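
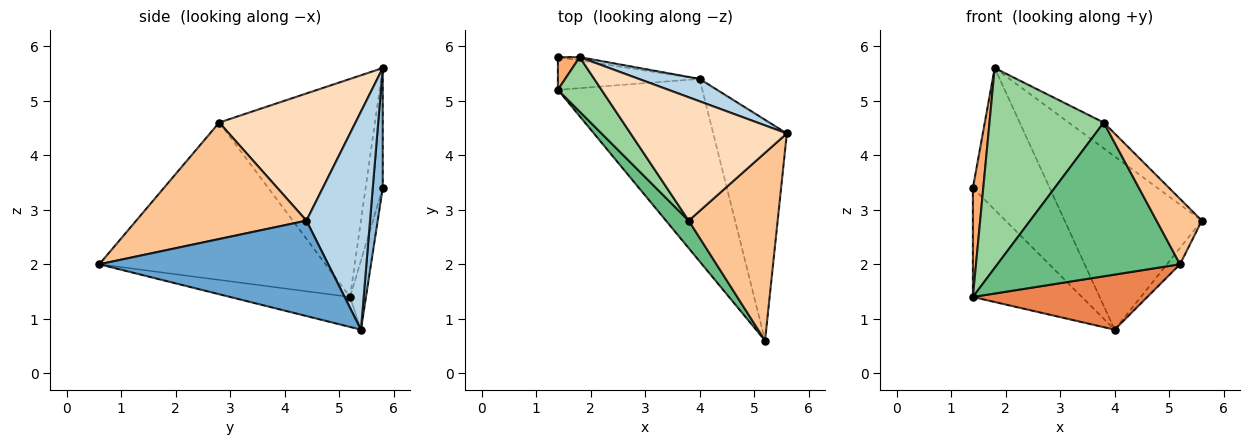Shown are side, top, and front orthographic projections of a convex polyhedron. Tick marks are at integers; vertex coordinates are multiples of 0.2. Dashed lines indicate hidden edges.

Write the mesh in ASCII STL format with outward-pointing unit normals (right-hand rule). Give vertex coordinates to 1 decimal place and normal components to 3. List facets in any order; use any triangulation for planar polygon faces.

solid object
 facet normal 0.791 0.045 -0.610
  outer loop
   vertex 4.0 5.4 0.8
   vertex 5.6 4.4 2.8
   vertex 5.2 0.6 2.0
  endloop
 endfacet
 facet normal 0.129 0.991 -0.023
  outer loop
   vertex 1.8 5.8 5.6
   vertex 4.0 5.4 0.8
   vertex 1.4 5.8 3.4
  endloop
 endfacet
 facet normal 0.418 0.901 0.116
  outer loop
   vertex 1.8 5.8 5.6
   vertex 5.6 4.4 2.8
   vertex 4.0 5.4 0.8
  endloop
 endfacet
 facet normal -0.139 0.949 -0.285
  outer loop
   vertex 1.4 5.2 1.4
   vertex 1.4 5.8 3.4
   vertex 4.0 5.4 0.8
  endloop
 endfacet
 facet normal -0.195 -0.283 -0.939
  outer loop
   vertex 1.4 5.2 1.4
   vertex 4.0 5.4 0.8
   vertex 5.2 0.6 2.0
  endloop
 endfacet
 facet normal -0.845 -0.512 0.154
  outer loop
   vertex 1.4 5.2 1.4
   vertex 1.8 5.8 5.6
   vertex 1.4 5.8 3.4
  endloop
 endfacet
 facet normal 0.778 -0.207 0.594
  outer loop
   vertex 3.8 2.8 4.6
   vertex 5.2 0.6 2.0
   vertex 5.6 4.4 2.8
  endloop
 endfacet
 facet normal 0.623 0.160 0.766
  outer loop
   vertex 3.8 2.8 4.6
   vertex 5.6 4.4 2.8
   vertex 1.8 5.8 5.6
  endloop
 endfacet
 facet normal -0.773 -0.624 0.112
  outer loop
   vertex 3.8 2.8 4.6
   vertex 1.4 5.2 1.4
   vertex 5.2 0.6 2.0
  endloop
 endfacet
 facet normal -0.796 -0.584 0.159
  outer loop
   vertex 3.8 2.8 4.6
   vertex 1.8 5.8 5.6
   vertex 1.4 5.2 1.4
  endloop
 endfacet
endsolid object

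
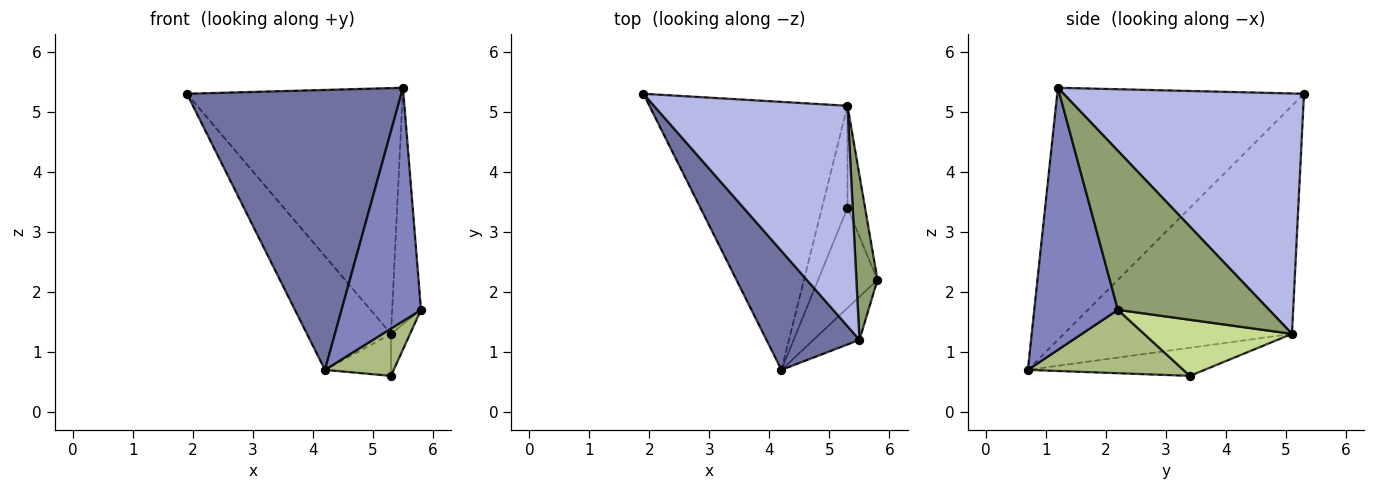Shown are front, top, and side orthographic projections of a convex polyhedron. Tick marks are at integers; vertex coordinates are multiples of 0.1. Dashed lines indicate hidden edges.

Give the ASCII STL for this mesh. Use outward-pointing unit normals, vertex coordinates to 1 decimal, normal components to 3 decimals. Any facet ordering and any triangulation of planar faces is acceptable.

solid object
 facet normal -0.727 -0.632 0.268
  outer loop
   vertex 5.5 1.2 5.4
   vertex 1.9 5.3 5.3
   vertex 4.2 0.7 0.7
  endloop
 endfacet
 facet normal 0.719 -0.683 -0.126
  outer loop
   vertex 5.5 1.2 5.4
   vertex 4.2 0.7 0.7
   vertex 5.8 2.2 1.7
  endloop
 endfacet
 facet normal -0.727 0.268 -0.632
  outer loop
   vertex 5.3 5.1 1.3
   vertex 4.2 0.7 0.7
   vertex 1.9 5.3 5.3
  endloop
 endfacet
 facet normal 0.638 0.573 0.514
  outer loop
   vertex 5.3 5.1 1.3
   vertex 1.9 5.3 5.3
   vertex 5.5 1.2 5.4
  endloop
 endfacet
 facet normal 0.974 0.186 0.129
  outer loop
   vertex 5.3 5.1 1.3
   vertex 5.5 1.2 5.4
   vertex 5.8 2.2 1.7
  endloop
 endfacet
 facet normal 0.695 -0.307 -0.651
  outer loop
   vertex 5.3 3.4 0.6
   vertex 5.8 2.2 1.7
   vertex 4.2 0.7 0.7
  endloop
 endfacet
 facet normal 0.947 0.122 -0.297
  outer loop
   vertex 5.3 3.4 0.6
   vertex 5.3 5.1 1.3
   vertex 5.8 2.2 1.7
  endloop
 endfacet
 facet normal -0.714 0.267 -0.648
  outer loop
   vertex 5.3 3.4 0.6
   vertex 4.2 0.7 0.7
   vertex 5.3 5.1 1.3
  endloop
 endfacet
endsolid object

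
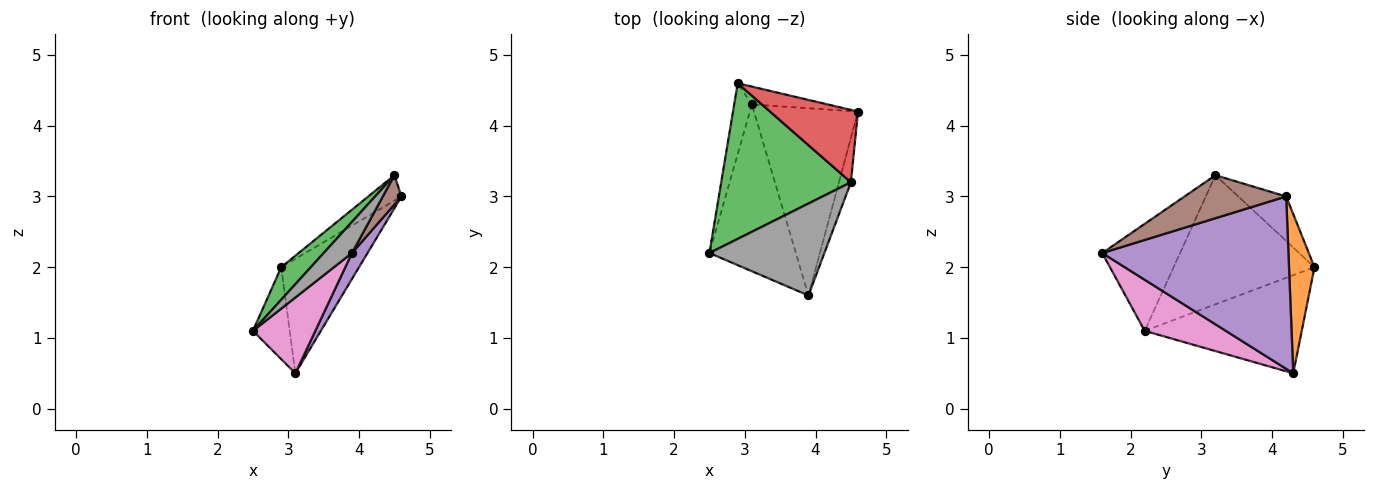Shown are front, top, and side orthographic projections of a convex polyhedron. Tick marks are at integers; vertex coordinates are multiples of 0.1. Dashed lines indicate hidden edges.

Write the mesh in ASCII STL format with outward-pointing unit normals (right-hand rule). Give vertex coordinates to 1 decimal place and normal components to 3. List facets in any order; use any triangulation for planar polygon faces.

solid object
 facet normal -0.959 0.225 -0.173
  outer loop
   vertex 3.1 4.3 0.5
   vertex 2.5 2.2 1.1
   vertex 2.9 4.6 2.0
  endloop
 endfacet
 facet normal 0.308 0.940 -0.147
  outer loop
   vertex 3.1 4.3 0.5
   vertex 2.9 4.6 2.0
   vertex 4.6 4.2 3.0
  endloop
 endfacet
 facet normal -0.698 -0.147 0.701
  outer loop
   vertex 4.5 3.2 3.3
   vertex 2.9 4.6 2.0
   vertex 2.5 2.2 1.1
  endloop
 endfacet
 facet normal -0.431 0.299 0.852
  outer loop
   vertex 4.5 3.2 3.3
   vertex 4.6 4.2 3.0
   vertex 2.9 4.6 2.0
  endloop
 endfacet
 facet normal 0.854 -0.071 -0.515
  outer loop
   vertex 3.9 1.6 2.2
   vertex 3.1 4.3 0.5
   vertex 4.6 4.2 3.0
  endloop
 endfacet
 facet normal 0.949 -0.174 -0.264
  outer loop
   vertex 3.9 1.6 2.2
   vertex 4.6 4.2 3.0
   vertex 4.5 3.2 3.3
  endloop
 endfacet
 facet normal 0.474 -0.364 -0.802
  outer loop
   vertex 3.9 1.6 2.2
   vertex 2.5 2.2 1.1
   vertex 3.1 4.3 0.5
  endloop
 endfacet
 facet normal -0.661 -0.240 0.711
  outer loop
   vertex 3.9 1.6 2.2
   vertex 4.5 3.2 3.3
   vertex 2.5 2.2 1.1
  endloop
 endfacet
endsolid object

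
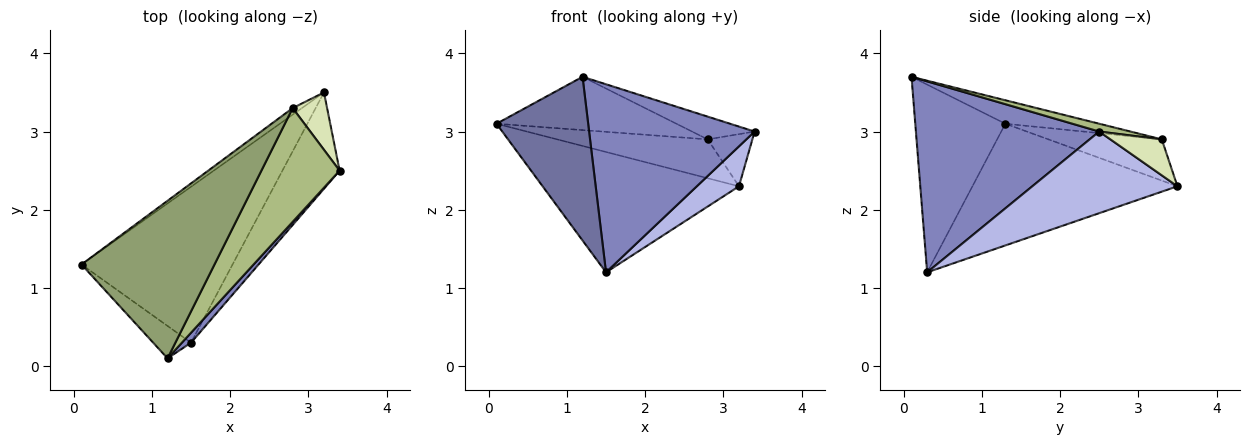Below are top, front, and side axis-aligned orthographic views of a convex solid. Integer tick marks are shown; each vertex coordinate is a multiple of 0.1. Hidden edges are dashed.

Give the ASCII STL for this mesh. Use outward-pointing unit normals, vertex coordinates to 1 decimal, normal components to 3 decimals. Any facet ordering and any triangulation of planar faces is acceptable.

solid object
 facet normal -0.694 -0.706 -0.140
  outer loop
   vertex 1.5 0.3 1.2
   vertex 1.2 0.1 3.7
   vertex 0.1 1.3 3.1
  endloop
 endfacet
 facet normal 0.742 -0.670 0.035
  outer loop
   vertex 1.5 0.3 1.2
   vertex 3.4 2.5 3.0
   vertex 1.2 0.1 3.7
  endloop
 endfacet
 facet normal -0.538 0.515 -0.667
  outer loop
   vertex 3.2 3.5 2.3
   vertex 1.5 0.3 1.2
   vertex 0.1 1.3 3.1
  endloop
 endfacet
 facet normal 0.797 -0.231 -0.558
  outer loop
   vertex 3.2 3.5 2.3
   vertex 3.4 2.5 3.0
   vertex 1.5 0.3 1.2
  endloop
 endfacet
 facet normal -0.165 0.316 0.934
  outer loop
   vertex 2.8 3.3 2.9
   vertex 0.1 1.3 3.1
   vertex 1.2 0.1 3.7
  endloop
 endfacet
 facet normal 0.098 0.195 0.976
  outer loop
   vertex 2.8 3.3 2.9
   vertex 1.2 0.1 3.7
   vertex 3.4 2.5 3.0
  endloop
 endfacet
 facet normal -0.596 0.792 -0.134
  outer loop
   vertex 2.8 3.3 2.9
   vertex 3.2 3.5 2.3
   vertex 0.1 1.3 3.1
  endloop
 endfacet
 facet normal 0.612 0.532 0.585
  outer loop
   vertex 2.8 3.3 2.9
   vertex 3.4 2.5 3.0
   vertex 3.2 3.5 2.3
  endloop
 endfacet
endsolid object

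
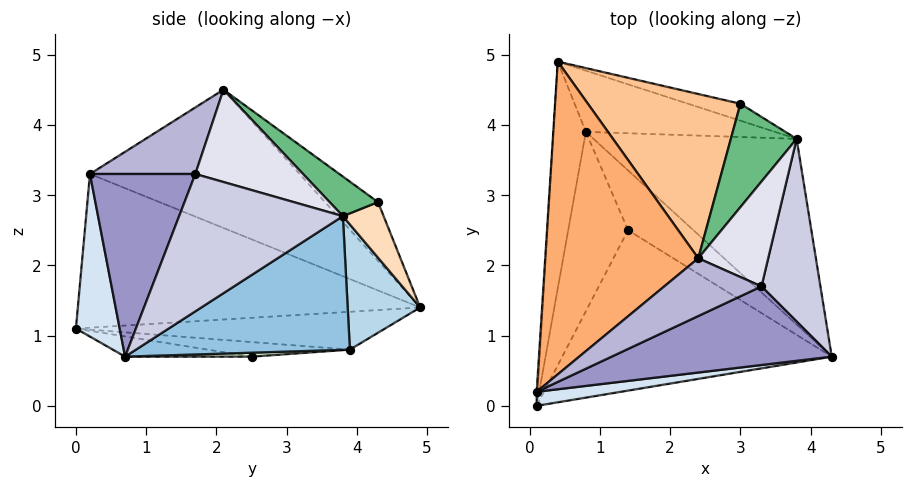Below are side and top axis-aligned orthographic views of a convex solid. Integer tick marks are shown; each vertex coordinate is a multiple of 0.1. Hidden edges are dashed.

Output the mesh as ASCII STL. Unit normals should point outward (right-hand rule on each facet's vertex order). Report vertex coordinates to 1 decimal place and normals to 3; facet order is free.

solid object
 facet normal -0.757 0.086 -0.648
  outer loop
   vertex 0.8 3.9 0.8
   vertex 0.1 0.0 1.1
   vertex 0.4 4.9 1.4
  endloop
 endfacet
 facet normal 0.466 0.532 -0.707
  outer loop
   vertex 0.8 3.9 0.8
   vertex 3.8 3.8 2.7
   vertex 4.3 0.7 0.7
  endloop
 endfacet
 facet normal 0.448 0.585 -0.676
  outer loop
   vertex 0.8 3.9 0.8
   vertex 0.4 4.9 1.4
   vertex 3.8 3.8 2.7
  endloop
 endfacet
 facet normal 0.172 -0.981 0.089
  outer loop
   vertex 0.1 0.2 3.3
   vertex 0.1 0.0 1.1
   vertex 4.3 0.7 0.7
  endloop
 endfacet
 facet normal -0.998 0.061 -0.006
  outer loop
   vertex 0.1 0.2 3.3
   vertex 0.4 4.9 1.4
   vertex 0.1 0.0 1.1
  endloop
 endfacet
 facet normal -0.634 0.324 0.702
  outer loop
   vertex 0.1 0.2 3.3
   vertex 2.4 2.1 4.5
   vertex 0.4 4.9 1.4
  endloop
 endfacet
 facet normal -0.284 0.613 0.737
  outer loop
   vertex 3.0 4.3 2.9
   vertex 0.4 4.9 1.4
   vertex 2.4 2.1 4.5
  endloop
 endfacet
 facet normal 0.415 0.821 -0.391
  outer loop
   vertex 3.0 4.3 2.9
   vertex 3.8 3.8 2.7
   vertex 0.4 4.9 1.4
  endloop
 endfacet
 facet normal 0.464 0.435 0.772
  outer loop
   vertex 3.0 4.3 2.9
   vertex 2.4 2.1 4.5
   vertex 3.8 3.8 2.7
  endloop
 endfacet
 facet normal -0.074 -0.120 -0.990
  outer loop
   vertex 1.4 2.5 0.7
   vertex 4.3 0.7 0.7
   vertex 0.1 0.0 1.1
  endloop
 endfacet
 facet normal -0.237 -0.032 -0.971
  outer loop
   vertex 1.4 2.5 0.7
   vertex 0.1 0.0 1.1
   vertex 0.8 3.9 0.8
  endloop
 endfacet
 facet normal 0.060 0.097 -0.994
  outer loop
   vertex 1.4 2.5 0.7
   vertex 0.8 3.9 0.8
   vertex 4.3 0.7 0.7
  endloop
 endfacet
 facet normal 0.378 -0.806 0.455
  outer loop
   vertex 3.3 1.7 3.3
   vertex 0.1 0.2 3.3
   vertex 4.3 0.7 0.7
  endloop
 endfacet
 facet normal 0.361 -0.770 0.527
  outer loop
   vertex 3.3 1.7 3.3
   vertex 2.4 2.1 4.5
   vertex 0.1 0.2 3.3
  endloop
 endfacet
 facet normal 0.914 -0.106 0.392
  outer loop
   vertex 3.3 1.7 3.3
   vertex 4.3 0.7 0.7
   vertex 3.8 3.8 2.7
  endloop
 endfacet
 facet normal 0.797 -0.017 0.604
  outer loop
   vertex 3.3 1.7 3.3
   vertex 3.8 3.8 2.7
   vertex 2.4 2.1 4.5
  endloop
 endfacet
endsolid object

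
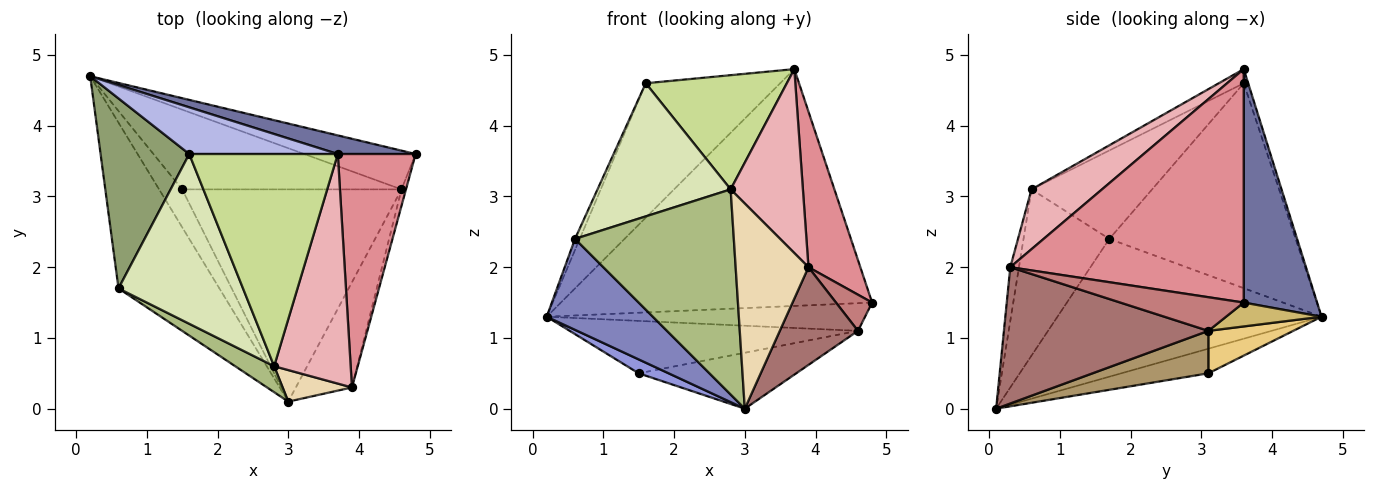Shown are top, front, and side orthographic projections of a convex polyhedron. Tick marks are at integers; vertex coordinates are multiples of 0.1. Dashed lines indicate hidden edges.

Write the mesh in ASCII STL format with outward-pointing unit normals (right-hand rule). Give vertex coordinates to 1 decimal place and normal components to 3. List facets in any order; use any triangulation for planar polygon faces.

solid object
 facet normal 0.229 0.970 0.076
  outer loop
   vertex 3.7 3.6 4.8
   vertex 4.8 3.6 1.5
   vertex 0.2 4.7 1.3
  endloop
 endfacet
 facet normal -0.768 -0.308 -0.562
  outer loop
   vertex 0.6 1.7 2.4
   vertex 0.2 4.7 1.3
   vertex 3.0 0.1 0.0
  endloop
 endfacet
 facet normal -0.708 -0.243 -0.663
  outer loop
   vertex 1.5 3.1 0.5
   vertex 3.0 0.1 0.0
   vertex 0.2 4.7 1.3
  endloop
 endfacet
 facet normal -0.031 0.944 0.328
  outer loop
   vertex 1.6 3.6 4.6
   vertex 3.7 3.6 4.8
   vertex 0.2 4.7 1.3
  endloop
 endfacet
 facet normal -0.918 0.023 0.397
  outer loop
   vertex 1.6 3.6 4.6
   vertex 0.2 4.7 1.3
   vertex 0.6 1.7 2.4
  endloop
 endfacet
 facet normal -0.472 -0.874 0.111
  outer loop
   vertex 2.8 0.6 3.1
   vertex 0.6 1.7 2.4
   vertex 3.0 0.1 0.0
  endloop
 endfacet
 facet normal -0.084 -0.472 0.878
  outer loop
   vertex 2.8 0.6 3.1
   vertex 3.7 3.6 4.8
   vertex 1.6 3.6 4.6
  endloop
 endfacet
 facet normal -0.488 -0.539 0.687
  outer loop
   vertex 2.8 0.6 3.1
   vertex 1.6 3.6 4.6
   vertex 0.6 1.7 2.4
  endloop
 endfacet
 facet normal 0.184 0.250 -0.951
  outer loop
   vertex 4.6 3.1 1.1
   vertex 3.0 0.1 0.0
   vertex 1.5 3.1 0.5
  endloop
 endfacet
 facet normal 0.172 0.573 -0.802
  outer loop
   vertex 4.6 3.1 1.1
   vertex 0.2 4.7 1.3
   vertex 4.8 3.6 1.5
  endloop
 endfacet
 facet normal 0.160 0.542 -0.825
  outer loop
   vertex 4.6 3.1 1.1
   vertex 1.5 3.1 0.5
   vertex 0.2 4.7 1.3
  endloop
 endfacet
 facet normal -0.117 -0.982 0.151
  outer loop
   vertex 3.9 0.3 2.0
   vertex 2.8 0.6 3.1
   vertex 3.0 0.1 0.0
  endloop
 endfacet
 facet normal 0.872 -0.333 -0.359
  outer loop
   vertex 3.9 0.3 2.0
   vertex 3.0 0.1 0.0
   vertex 4.6 3.1 1.1
  endloop
 endfacet
 facet normal 0.952 -0.279 -0.127
  outer loop
   vertex 3.9 0.3 2.0
   vertex 4.6 3.1 1.1
   vertex 4.8 3.6 1.5
  endloop
 endfacet
 facet normal 0.928 -0.206 0.309
  outer loop
   vertex 3.9 0.3 2.0
   vertex 4.8 3.6 1.5
   vertex 3.7 3.6 4.8
  endloop
 endfacet
 facet normal 0.521 -0.534 0.666
  outer loop
   vertex 3.9 0.3 2.0
   vertex 3.7 3.6 4.8
   vertex 2.8 0.6 3.1
  endloop
 endfacet
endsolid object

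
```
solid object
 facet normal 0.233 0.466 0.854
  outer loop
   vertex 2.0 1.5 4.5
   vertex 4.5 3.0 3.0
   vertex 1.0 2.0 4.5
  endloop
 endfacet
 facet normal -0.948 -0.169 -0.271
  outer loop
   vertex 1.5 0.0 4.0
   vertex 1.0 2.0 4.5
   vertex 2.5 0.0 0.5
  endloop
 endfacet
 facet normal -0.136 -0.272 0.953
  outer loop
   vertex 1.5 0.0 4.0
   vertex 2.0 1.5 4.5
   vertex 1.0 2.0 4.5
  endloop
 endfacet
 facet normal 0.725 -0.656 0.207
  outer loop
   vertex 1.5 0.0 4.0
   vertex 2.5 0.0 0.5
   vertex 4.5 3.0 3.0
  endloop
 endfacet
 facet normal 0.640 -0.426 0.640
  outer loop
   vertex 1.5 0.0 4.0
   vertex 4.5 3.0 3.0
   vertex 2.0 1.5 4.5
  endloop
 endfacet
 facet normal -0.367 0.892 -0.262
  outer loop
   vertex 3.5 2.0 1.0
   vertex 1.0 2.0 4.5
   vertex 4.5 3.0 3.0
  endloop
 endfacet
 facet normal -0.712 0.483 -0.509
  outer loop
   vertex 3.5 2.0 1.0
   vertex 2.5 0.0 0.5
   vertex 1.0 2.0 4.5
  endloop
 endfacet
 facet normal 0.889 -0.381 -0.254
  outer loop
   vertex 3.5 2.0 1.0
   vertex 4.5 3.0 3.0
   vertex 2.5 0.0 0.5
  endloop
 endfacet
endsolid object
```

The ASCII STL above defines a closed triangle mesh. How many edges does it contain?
12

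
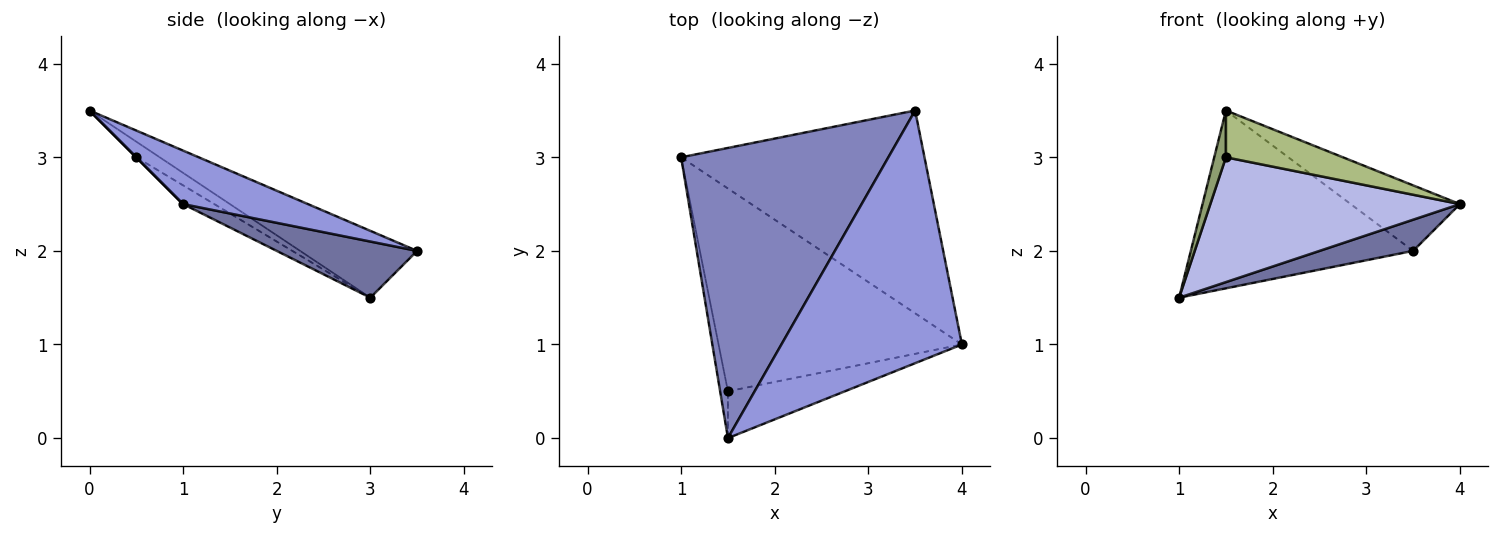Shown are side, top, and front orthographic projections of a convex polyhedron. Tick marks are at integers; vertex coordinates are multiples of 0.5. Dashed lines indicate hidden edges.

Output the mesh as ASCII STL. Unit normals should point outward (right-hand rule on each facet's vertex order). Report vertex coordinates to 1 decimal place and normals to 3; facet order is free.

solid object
 facet normal 0.222 -0.148 -0.964
  outer loop
   vertex 3.5 3.5 2.0
   vertex 4.0 1.0 2.5
   vertex 1.0 3.0 1.5
  endloop
 endfacet
 facet normal -0.265 0.504 0.822
  outer loop
   vertex 3.5 3.5 2.0
   vertex 1.0 3.0 1.5
   vertex 1.5 0.0 3.5
  endloop
 endfacet
 facet normal 0.276 0.241 0.930
  outer loop
   vertex 3.5 3.5 2.0
   vertex 1.5 0.0 3.5
   vertex 4.0 1.0 2.5
  endloop
 endfacet
 facet normal -0.065 -0.523 -0.850
  outer loop
   vertex 1.5 0.5 3.0
   vertex 1.0 3.0 1.5
   vertex 4.0 1.0 2.5
  endloop
 endfacet
 facet normal -0.816 -0.408 -0.408
  outer loop
   vertex 1.5 0.5 3.0
   vertex 1.5 0.0 3.5
   vertex 1.0 3.0 1.5
  endloop
 endfacet
 facet normal 0.000 -0.707 -0.707
  outer loop
   vertex 1.5 0.5 3.0
   vertex 4.0 1.0 2.5
   vertex 1.5 0.0 3.5
  endloop
 endfacet
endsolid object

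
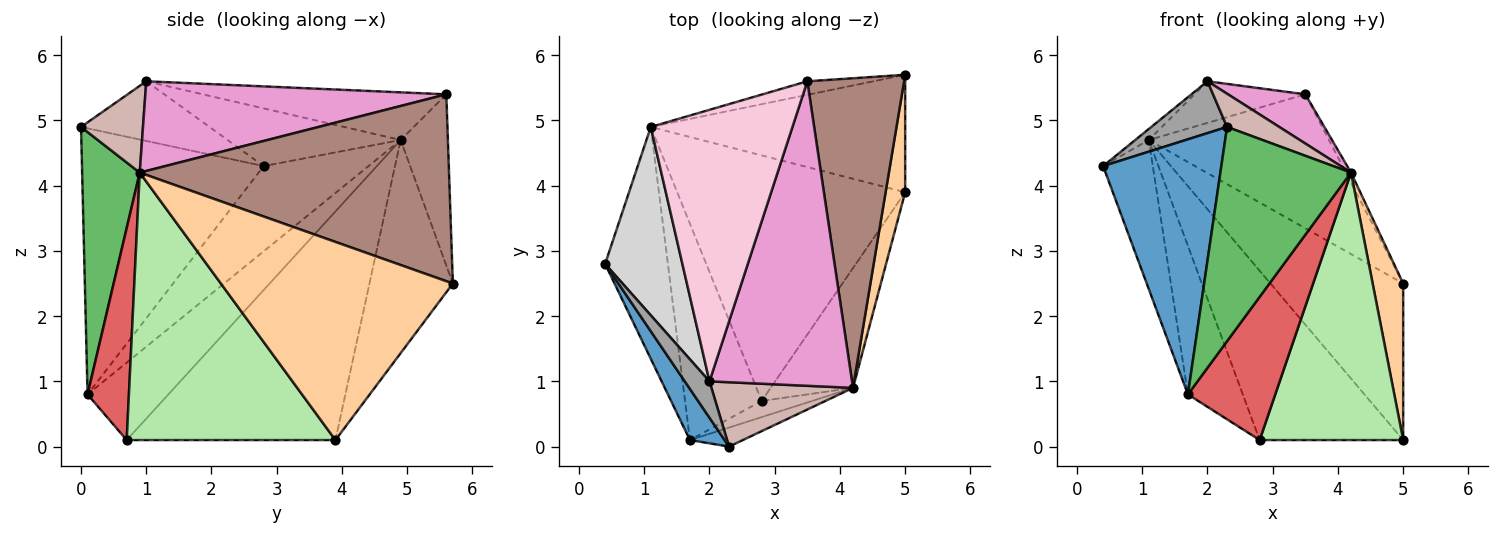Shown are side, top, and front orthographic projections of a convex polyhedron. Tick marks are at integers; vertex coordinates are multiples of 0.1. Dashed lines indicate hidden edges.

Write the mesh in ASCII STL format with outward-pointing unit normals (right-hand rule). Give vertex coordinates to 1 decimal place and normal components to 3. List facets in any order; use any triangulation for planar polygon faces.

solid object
 facet normal -0.833 -0.542 0.109
  outer loop
   vertex 1.7 0.1 0.8
   vertex 2.3 0.0 4.9
   vertex 0.4 2.8 4.3
  endloop
 endfacet
 facet normal -0.449 0.715 -0.536
  outer loop
   vertex 1.1 4.9 4.7
   vertex 5.0 5.7 2.5
   vertex 5.0 3.9 0.1
  endloop
 endfacet
 facet normal -0.752 0.356 -0.554
  outer loop
   vertex 1.1 4.9 4.7
   vertex 1.7 0.1 0.8
   vertex 0.4 2.8 4.3
  endloop
 endfacet
 facet normal 0.987 -0.130 0.097
  outer loop
   vertex 4.2 0.9 4.2
   vertex 5.0 3.9 0.1
   vertex 5.0 5.7 2.5
  endloop
 endfacet
 facet normal 0.402 -0.912 -0.081
  outer loop
   vertex 4.2 0.9 4.2
   vertex 2.3 0.0 4.9
   vertex 1.7 0.1 0.8
  endloop
 endfacet
 facet normal 0.799 -0.549 -0.246
  outer loop
   vertex 2.8 0.7 0.1
   vertex 5.0 3.9 0.1
   vertex 4.2 0.9 4.2
  endloop
 endfacet
 facet normal 0.426 -0.899 -0.102
  outer loop
   vertex 2.8 0.7 0.1
   vertex 4.2 0.9 4.2
   vertex 1.7 0.1 0.8
  endloop
 endfacet
 facet normal -0.637 0.438 -0.635
  outer loop
   vertex 2.8 0.7 0.1
   vertex 1.1 4.9 4.7
   vertex 5.0 3.9 0.1
  endloop
 endfacet
 facet normal -0.640 0.435 -0.633
  outer loop
   vertex 2.8 0.7 0.1
   vertex 1.7 0.1 0.8
   vertex 1.1 4.9 4.7
  endloop
 endfacet
 facet normal -0.252 0.963 -0.097
  outer loop
   vertex 3.5 5.6 5.4
   vertex 5.0 5.7 2.5
   vertex 1.1 4.9 4.7
  endloop
 endfacet
 facet normal 0.888 0.015 0.460
  outer loop
   vertex 3.5 5.6 5.4
   vertex 4.2 0.9 4.2
   vertex 5.0 5.7 2.5
  endloop
 endfacet
 facet normal 0.478 -0.403 0.780
  outer loop
   vertex 2.0 1.0 5.6
   vertex 2.3 0.0 4.9
   vertex 4.2 0.9 4.2
  endloop
 endfacet
 facet normal 0.528 -0.136 0.839
  outer loop
   vertex 2.0 1.0 5.6
   vertex 4.2 0.9 4.2
   vertex 3.5 5.6 5.4
  endloop
 endfacet
 facet normal -0.315 0.144 0.938
  outer loop
   vertex 2.0 1.0 5.6
   vertex 3.5 5.6 5.4
   vertex 1.1 4.9 4.7
  endloop
 endfacet
 facet normal -0.811 -0.479 0.336
  outer loop
   vertex 2.0 1.0 5.6
   vertex 0.4 2.8 4.3
   vertex 2.3 0.0 4.9
  endloop
 endfacet
 facet normal -0.598 0.047 0.800
  outer loop
   vertex 2.0 1.0 5.6
   vertex 1.1 4.9 4.7
   vertex 0.4 2.8 4.3
  endloop
 endfacet
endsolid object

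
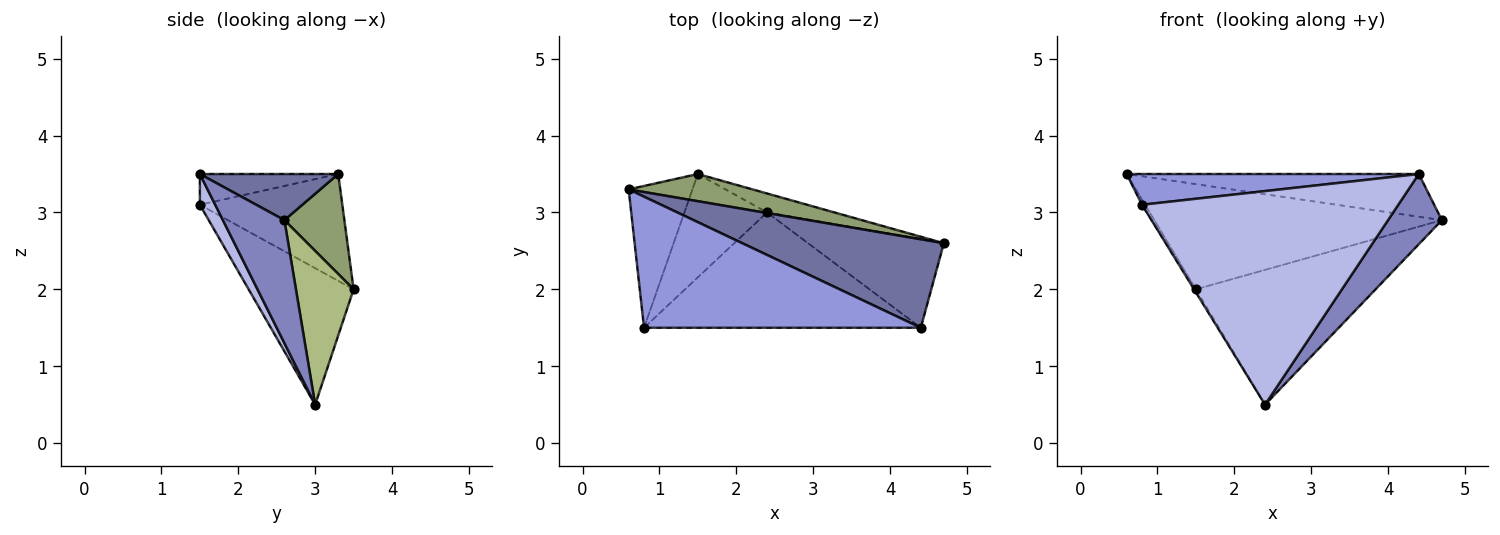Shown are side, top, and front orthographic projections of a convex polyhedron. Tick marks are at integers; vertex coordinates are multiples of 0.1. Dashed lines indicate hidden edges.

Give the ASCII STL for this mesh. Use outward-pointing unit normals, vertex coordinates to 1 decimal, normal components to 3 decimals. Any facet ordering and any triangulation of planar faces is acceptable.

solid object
 facet normal 0.202 0.426 0.882
  outer loop
   vertex 4.4 1.5 3.5
   vertex 4.7 2.6 2.9
   vertex 0.6 3.3 3.5
  endloop
 endfacet
 facet normal 0.579 -0.506 -0.639
  outer loop
   vertex 2.4 3.0 0.5
   vertex 4.7 2.6 2.9
   vertex 4.4 1.5 3.5
  endloop
 endfacet
 facet normal -0.108 -0.227 0.968
  outer loop
   vertex 0.8 1.5 3.1
   vertex 4.4 1.5 3.5
   vertex 0.6 3.3 3.5
  endloop
 endfacet
 facet normal 0.053 -0.879 -0.474
  outer loop
   vertex 0.8 1.5 3.1
   vertex 2.4 3.0 0.5
   vertex 4.4 1.5 3.5
  endloop
 endfacet
 facet normal 0.198 0.949 0.245
  outer loop
   vertex 1.5 3.5 2.0
   vertex 0.6 3.3 3.5
   vertex 4.7 2.6 2.9
  endloop
 endfacet
 facet normal 0.303 0.944 -0.133
  outer loop
   vertex 1.5 3.5 2.0
   vertex 4.7 2.6 2.9
   vertex 2.4 3.0 0.5
  endloop
 endfacet
 facet normal -0.858 0.019 -0.513
  outer loop
   vertex 1.5 3.5 2.0
   vertex 0.8 1.5 3.1
   vertex 0.6 3.3 3.5
  endloop
 endfacet
 facet normal -0.855 0.014 -0.518
  outer loop
   vertex 1.5 3.5 2.0
   vertex 2.4 3.0 0.5
   vertex 0.8 1.5 3.1
  endloop
 endfacet
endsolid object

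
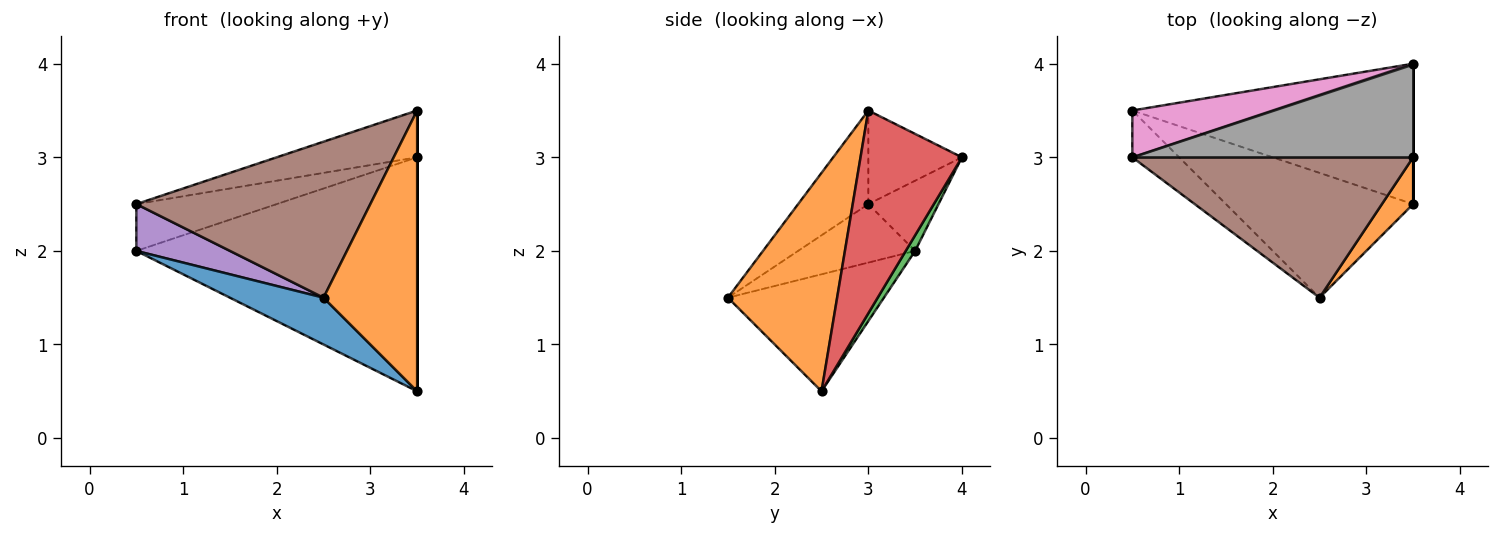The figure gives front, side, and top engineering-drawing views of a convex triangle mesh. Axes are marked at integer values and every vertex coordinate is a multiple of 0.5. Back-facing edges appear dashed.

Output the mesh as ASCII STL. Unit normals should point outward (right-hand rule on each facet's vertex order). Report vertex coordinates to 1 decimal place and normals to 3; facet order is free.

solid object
 facet normal -0.505 -0.303 -0.808
  outer loop
   vertex 3.5 2.5 0.5
   vertex 2.5 1.5 1.5
   vertex 0.5 3.5 2.0
  endloop
 endfacet
 facet normal 0.755 -0.647 0.108
  outer loop
   vertex 3.5 2.5 0.5
   vertex 3.5 3.0 3.5
   vertex 2.5 1.5 1.5
  endloop
 endfacet
 facet normal 0.029 0.857 -0.514
  outer loop
   vertex 3.5 4.0 3.0
   vertex 3.5 2.5 0.5
   vertex 0.5 3.5 2.0
  endloop
 endfacet
 facet normal 1.000 0.000 0.000
  outer loop
   vertex 3.5 4.0 3.0
   vertex 3.5 3.0 3.5
   vertex 3.5 2.5 0.5
  endloop
 endfacet
 facet normal -0.662 -0.530 -0.530
  outer loop
   vertex 0.5 3.0 2.5
   vertex 0.5 3.5 2.0
   vertex 2.5 1.5 1.5
  endloop
 endfacet
 facet normal -0.218 -0.725 0.653
  outer loop
   vertex 0.5 3.0 2.5
   vertex 2.5 1.5 1.5
   vertex 3.5 3.0 3.5
  endloop
 endfacet
 facet normal -0.333 0.667 0.667
  outer loop
   vertex 0.5 3.0 2.5
   vertex 3.5 4.0 3.0
   vertex 0.5 3.5 2.0
  endloop
 endfacet
 facet normal -0.286 0.429 0.857
  outer loop
   vertex 0.5 3.0 2.5
   vertex 3.5 3.0 3.5
   vertex 3.5 4.0 3.0
  endloop
 endfacet
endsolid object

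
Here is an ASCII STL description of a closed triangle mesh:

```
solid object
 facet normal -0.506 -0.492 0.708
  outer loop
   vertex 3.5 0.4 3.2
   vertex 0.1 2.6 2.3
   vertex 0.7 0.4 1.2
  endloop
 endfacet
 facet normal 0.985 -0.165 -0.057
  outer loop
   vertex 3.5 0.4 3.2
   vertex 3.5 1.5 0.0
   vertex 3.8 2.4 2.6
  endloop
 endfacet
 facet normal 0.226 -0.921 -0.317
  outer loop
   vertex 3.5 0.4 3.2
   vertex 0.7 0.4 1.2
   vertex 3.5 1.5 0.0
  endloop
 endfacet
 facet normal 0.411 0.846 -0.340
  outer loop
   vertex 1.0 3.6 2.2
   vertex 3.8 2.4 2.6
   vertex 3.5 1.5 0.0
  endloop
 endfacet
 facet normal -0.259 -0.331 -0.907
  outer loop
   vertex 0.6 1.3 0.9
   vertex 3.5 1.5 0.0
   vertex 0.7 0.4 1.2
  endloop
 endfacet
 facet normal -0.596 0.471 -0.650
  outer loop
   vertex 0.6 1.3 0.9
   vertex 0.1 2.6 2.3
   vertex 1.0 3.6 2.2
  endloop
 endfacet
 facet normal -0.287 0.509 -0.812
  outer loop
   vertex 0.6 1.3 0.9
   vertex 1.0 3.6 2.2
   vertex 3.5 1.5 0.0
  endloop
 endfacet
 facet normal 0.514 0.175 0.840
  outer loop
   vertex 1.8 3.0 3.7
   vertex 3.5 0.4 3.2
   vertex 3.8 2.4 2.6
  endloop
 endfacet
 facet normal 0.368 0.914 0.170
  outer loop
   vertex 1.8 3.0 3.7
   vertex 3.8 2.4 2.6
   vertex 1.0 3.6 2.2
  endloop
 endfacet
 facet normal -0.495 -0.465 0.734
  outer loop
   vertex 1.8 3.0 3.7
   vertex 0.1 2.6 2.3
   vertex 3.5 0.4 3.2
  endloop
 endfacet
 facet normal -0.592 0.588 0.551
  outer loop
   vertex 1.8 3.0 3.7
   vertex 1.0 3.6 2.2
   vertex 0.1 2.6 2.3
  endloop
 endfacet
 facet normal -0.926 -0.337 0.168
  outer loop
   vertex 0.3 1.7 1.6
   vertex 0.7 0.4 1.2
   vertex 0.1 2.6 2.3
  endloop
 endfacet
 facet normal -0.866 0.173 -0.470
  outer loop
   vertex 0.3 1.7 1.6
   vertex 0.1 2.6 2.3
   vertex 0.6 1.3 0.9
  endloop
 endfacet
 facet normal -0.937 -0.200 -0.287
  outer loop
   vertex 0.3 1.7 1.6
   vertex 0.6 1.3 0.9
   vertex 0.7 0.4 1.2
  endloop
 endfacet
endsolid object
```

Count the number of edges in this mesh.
21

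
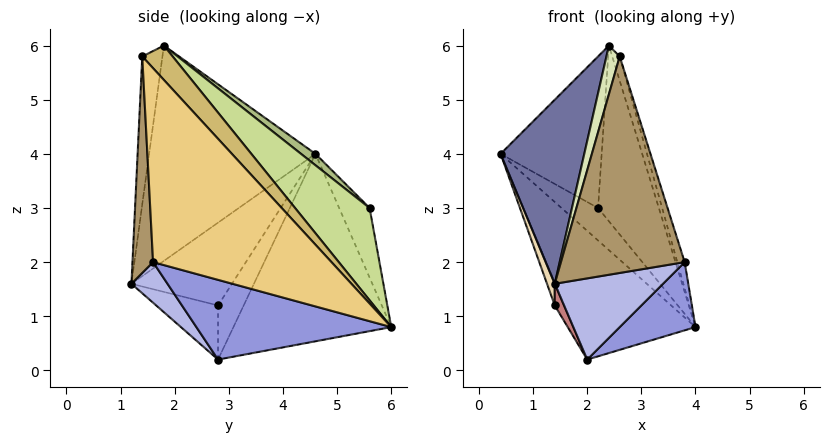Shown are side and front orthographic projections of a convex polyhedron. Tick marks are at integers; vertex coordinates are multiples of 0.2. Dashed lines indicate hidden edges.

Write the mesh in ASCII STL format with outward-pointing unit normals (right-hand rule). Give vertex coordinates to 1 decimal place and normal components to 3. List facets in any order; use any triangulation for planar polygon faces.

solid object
 facet normal -0.864 -0.434 0.256
  outer loop
   vertex 2.4 1.8 6.0
   vertex 0.4 4.6 4.0
   vertex 1.4 1.2 1.6
  endloop
 endfacet
 facet normal -0.672 0.519 -0.529
  outer loop
   vertex 2.0 2.8 0.2
   vertex 0.4 4.6 4.0
   vertex 4.0 6.0 0.8
  endloop
 endfacet
 facet normal 0.604 -0.235 -0.761
  outer loop
   vertex 2.0 2.8 0.2
   vertex 4.0 6.0 0.8
   vertex 3.8 1.6 2.0
  endloop
 endfacet
 facet normal 0.229 -0.688 -0.688
  outer loop
   vertex 2.0 2.8 0.2
   vertex 3.8 1.6 2.0
   vertex 1.4 1.2 1.6
  endloop
 endfacet
 facet normal -0.598 0.717 -0.359
  outer loop
   vertex 2.2 5.6 3.0
   vertex 4.0 6.0 0.8
   vertex 0.4 4.6 4.0
  endloop
 endfacet
 facet normal 0.089 0.620 0.780
  outer loop
   vertex 2.2 5.6 3.0
   vertex 0.4 4.6 4.0
   vertex 2.4 1.8 6.0
  endloop
 endfacet
 facet normal 0.620 0.506 0.599
  outer loop
   vertex 2.2 5.6 3.0
   vertex 2.4 1.8 6.0
   vertex 4.0 6.0 0.8
  endloop
 endfacet
 facet normal -0.807 -0.532 0.256
  outer loop
   vertex 2.6 1.4 5.8
   vertex 2.4 1.8 6.0
   vertex 1.4 1.2 1.6
  endloop
 endfacet
 facet normal 0.164 -0.986 0.000
  outer loop
   vertex 2.6 1.4 5.8
   vertex 1.4 1.2 1.6
   vertex 3.8 1.6 2.0
  endloop
 endfacet
 facet normal 0.871 0.215 0.442
  outer loop
   vertex 2.6 1.4 5.8
   vertex 4.0 6.0 0.8
   vertex 2.4 1.8 6.0
  endloop
 endfacet
 facet normal 0.952 0.039 0.303
  outer loop
   vertex 2.6 1.4 5.8
   vertex 3.8 1.6 2.0
   vertex 4.0 6.0 0.8
  endloop
 endfacet
 facet normal -0.953 -0.073 -0.293
  outer loop
   vertex 1.4 2.8 1.2
   vertex 1.4 1.2 1.6
   vertex 0.4 4.6 4.0
  endloop
 endfacet
 facet normal -0.816 0.308 -0.489
  outer loop
   vertex 1.4 2.8 1.2
   vertex 0.4 4.6 4.0
   vertex 2.0 2.8 0.2
  endloop
 endfacet
 facet normal -0.850 -0.128 -0.510
  outer loop
   vertex 1.4 2.8 1.2
   vertex 2.0 2.8 0.2
   vertex 1.4 1.2 1.6
  endloop
 endfacet
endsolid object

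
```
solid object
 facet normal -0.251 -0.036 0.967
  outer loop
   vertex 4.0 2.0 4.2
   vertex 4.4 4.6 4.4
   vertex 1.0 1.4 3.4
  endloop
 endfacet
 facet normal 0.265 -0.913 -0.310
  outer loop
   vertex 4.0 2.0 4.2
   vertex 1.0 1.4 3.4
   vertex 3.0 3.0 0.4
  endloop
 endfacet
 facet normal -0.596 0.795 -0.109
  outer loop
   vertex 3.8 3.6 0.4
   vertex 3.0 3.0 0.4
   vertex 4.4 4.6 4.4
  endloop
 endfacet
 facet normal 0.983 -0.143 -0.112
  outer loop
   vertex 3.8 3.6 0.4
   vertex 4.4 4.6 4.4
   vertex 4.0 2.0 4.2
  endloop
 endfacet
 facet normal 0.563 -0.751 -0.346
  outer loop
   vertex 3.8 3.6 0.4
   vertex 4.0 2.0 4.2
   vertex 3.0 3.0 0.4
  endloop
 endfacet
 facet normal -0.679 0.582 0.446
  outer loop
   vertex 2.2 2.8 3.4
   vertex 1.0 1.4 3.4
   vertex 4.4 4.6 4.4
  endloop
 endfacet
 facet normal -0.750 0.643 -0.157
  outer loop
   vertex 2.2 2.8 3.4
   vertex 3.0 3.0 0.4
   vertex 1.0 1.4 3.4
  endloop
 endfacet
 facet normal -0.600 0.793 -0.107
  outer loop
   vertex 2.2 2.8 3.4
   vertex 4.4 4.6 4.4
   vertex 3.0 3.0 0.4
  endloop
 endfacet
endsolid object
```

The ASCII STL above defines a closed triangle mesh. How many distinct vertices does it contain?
6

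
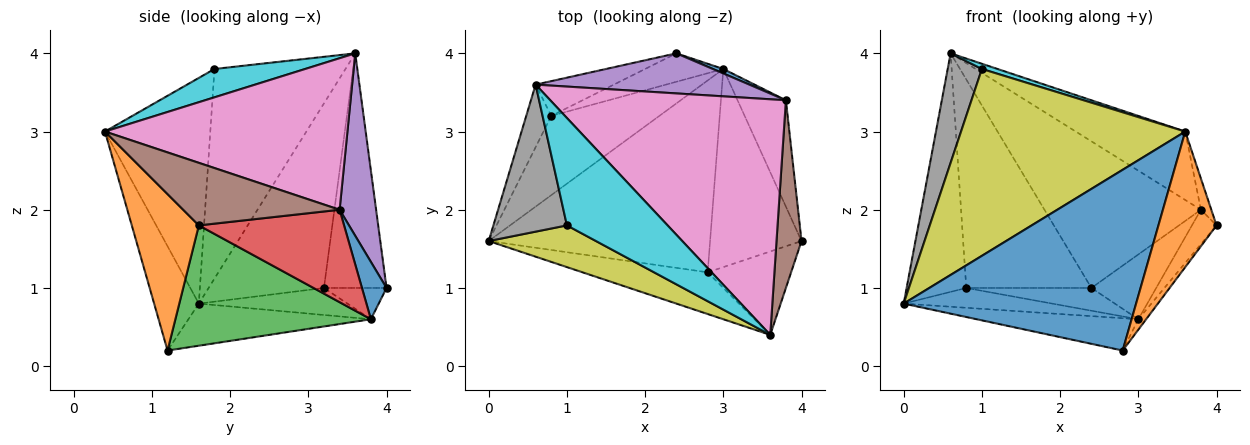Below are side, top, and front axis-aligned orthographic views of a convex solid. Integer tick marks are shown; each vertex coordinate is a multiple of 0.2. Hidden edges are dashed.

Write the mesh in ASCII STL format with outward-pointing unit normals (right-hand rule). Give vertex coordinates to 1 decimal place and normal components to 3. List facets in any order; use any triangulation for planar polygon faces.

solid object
 facet normal -0.184 -0.958 -0.221
  outer loop
   vertex 2.8 1.2 0.2
   vertex 3.6 0.4 3.0
   vertex 0.0 1.6 0.8
  endloop
 endfacet
 facet normal 0.701 -0.607 -0.374
  outer loop
   vertex 2.8 1.2 0.2
   vertex 4.0 1.6 1.8
   vertex 3.6 0.4 3.0
  endloop
 endfacet
 facet normal -0.882 0.456 -0.120
  outer loop
   vertex 0.8 3.2 1.0
   vertex 0.0 1.6 0.8
   vertex 0.6 3.6 4.0
  endloop
 endfacet
 facet normal -0.442 0.885 -0.147
  outer loop
   vertex 0.8 3.2 1.0
   vertex 0.6 3.6 4.0
   vertex 2.4 4.0 1.0
  endloop
 endfacet
 facet normal 0.220 0.941 0.257
  outer loop
   vertex 3.8 3.4 2.0
   vertex 2.4 4.0 1.0
   vertex 0.6 3.6 4.0
  endloop
 endfacet
 facet normal 0.927 0.062 0.371
  outer loop
   vertex 3.8 3.4 2.0
   vertex 3.6 0.4 3.0
   vertex 4.0 1.6 1.8
  endloop
 endfacet
 facet normal 0.525 0.237 0.817
  outer loop
   vertex 3.8 3.4 2.0
   vertex 0.6 3.6 4.0
   vertex 3.6 0.4 3.0
  endloop
 endfacet
 facet normal -0.916 -0.239 0.321
  outer loop
   vertex 1.0 1.8 3.8
   vertex 0.6 3.6 4.0
   vertex 0.0 1.6 0.8
  endloop
 endfacet
 facet normal -0.417 -0.887 0.198
  outer loop
   vertex 1.0 1.8 3.8
   vertex 0.0 1.6 0.8
   vertex 3.6 0.4 3.0
  endloop
 endfacet
 facet normal 0.271 -0.047 0.962
  outer loop
   vertex 1.0 1.8 3.8
   vertex 3.6 0.4 3.0
   vertex 0.6 3.6 4.0
  endloop
 endfacet
 facet normal 0.354 0.933 0.064
  outer loop
   vertex 3.0 3.8 0.6
   vertex 2.4 4.0 1.0
   vertex 3.8 3.4 2.0
  endloop
 endfacet
 facet normal -0.298 0.596 -0.745
  outer loop
   vertex 3.0 3.8 0.6
   vertex 0.8 3.2 1.0
   vertex 2.4 4.0 1.0
  endloop
 endfacet
 facet normal 0.796 0.032 -0.605
  outer loop
   vertex 3.0 3.8 0.6
   vertex 4.0 1.6 1.8
   vertex 2.8 1.2 0.2
  endloop
 endfacet
 facet normal 0.876 0.148 -0.458
  outer loop
   vertex 3.0 3.8 0.6
   vertex 3.8 3.4 2.0
   vertex 4.0 1.6 1.8
  endloop
 endfacet
 facet normal -0.184 0.163 -0.969
  outer loop
   vertex 3.0 3.8 0.6
   vertex 2.8 1.2 0.2
   vertex 0.0 1.6 0.8
  endloop
 endfacet
 facet normal -0.236 0.236 -0.943
  outer loop
   vertex 3.0 3.8 0.6
   vertex 0.0 1.6 0.8
   vertex 0.8 3.2 1.0
  endloop
 endfacet
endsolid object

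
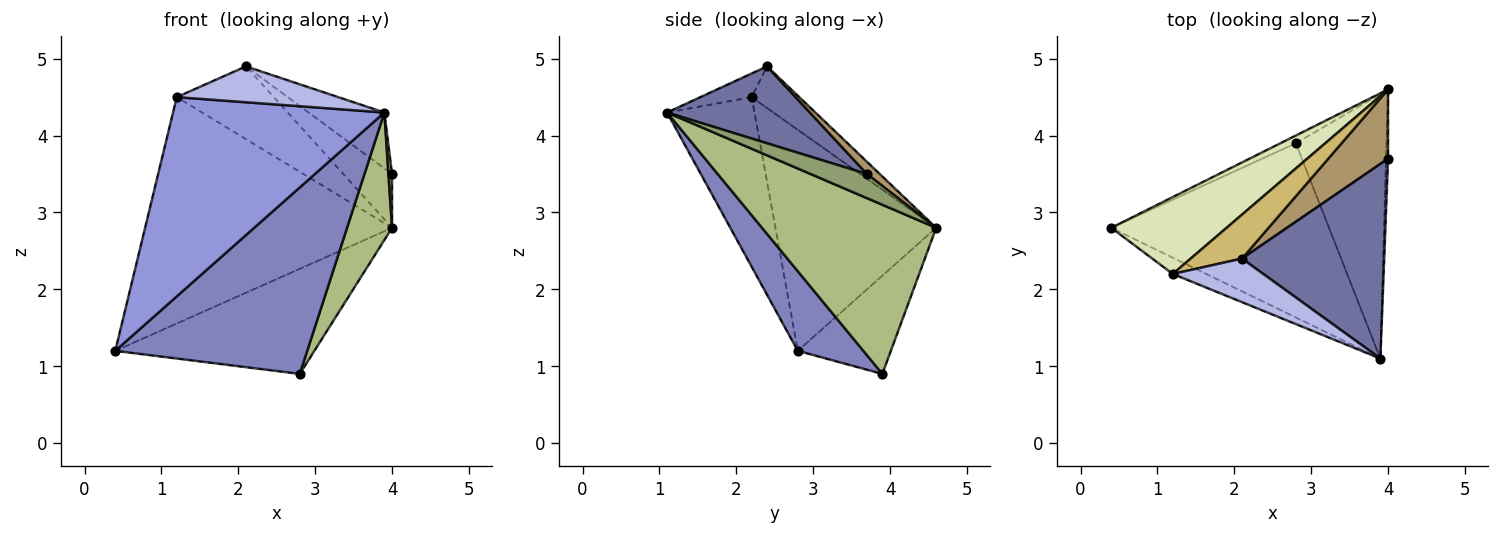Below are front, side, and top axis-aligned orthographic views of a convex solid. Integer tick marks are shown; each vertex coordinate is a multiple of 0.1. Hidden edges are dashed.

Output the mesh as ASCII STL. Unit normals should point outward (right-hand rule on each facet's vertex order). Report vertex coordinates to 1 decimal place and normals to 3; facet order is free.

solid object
 facet normal 0.461 0.245 0.853
  outer loop
   vertex 2.1 2.4 4.9
   vertex 3.9 1.1 4.3
   vertex 4.0 3.7 3.5
  endloop
 endfacet
 facet normal 0.242 -0.709 -0.662
  outer loop
   vertex 2.8 3.9 0.9
   vertex 3.9 1.1 4.3
   vertex 0.4 2.8 1.2
  endloop
 endfacet
 facet normal -0.381 -0.922 -0.075
  outer loop
   vertex 1.2 2.2 4.5
   vertex 0.4 2.8 1.2
   vertex 3.9 1.1 4.3
  endloop
 endfacet
 facet normal -0.198 -0.623 0.757
  outer loop
   vertex 1.2 2.2 4.5
   vertex 3.9 1.1 4.3
   vertex 2.1 2.4 4.9
  endloop
 endfacet
 facet normal 0.995 -0.063 -0.081
  outer loop
   vertex 4.0 4.6 2.8
   vertex 4.0 3.7 3.5
   vertex 3.9 1.1 4.3
  endloop
 endfacet
 facet normal 0.859 -0.222 -0.461
  outer loop
   vertex 4.0 4.6 2.8
   vertex 3.9 1.1 4.3
   vertex 2.8 3.9 0.9
  endloop
 endfacet
 facet normal -0.423 0.904 -0.066
  outer loop
   vertex 4.0 4.6 2.8
   vertex 2.8 3.9 0.9
   vertex 0.4 2.8 1.2
  endloop
 endfacet
 facet normal -0.525 0.806 0.274
  outer loop
   vertex 4.0 4.6 2.8
   vertex 0.4 2.8 1.2
   vertex 1.2 2.2 4.5
  endloop
 endfacet
 facet normal 0.159 0.606 0.779
  outer loop
   vertex 4.0 4.6 2.8
   vertex 2.1 2.4 4.9
   vertex 4.0 3.7 3.5
  endloop
 endfacet
 facet normal -0.387 0.789 0.477
  outer loop
   vertex 4.0 4.6 2.8
   vertex 1.2 2.2 4.5
   vertex 2.1 2.4 4.9
  endloop
 endfacet
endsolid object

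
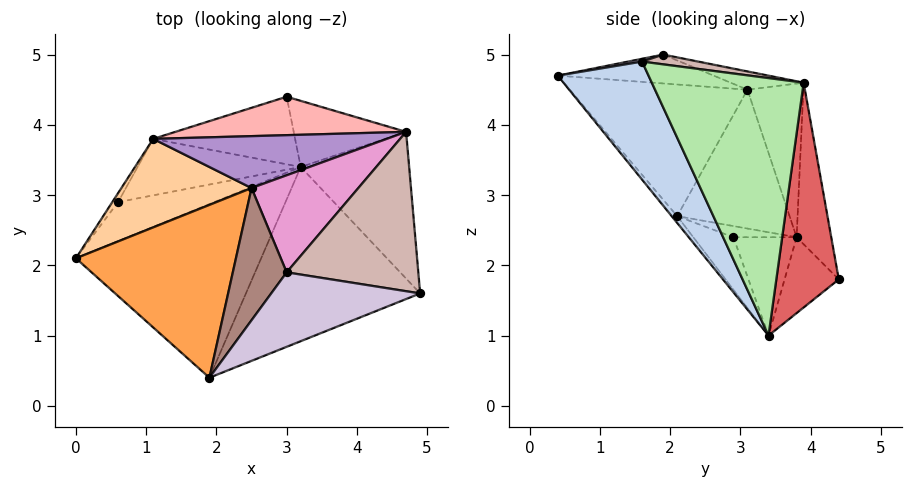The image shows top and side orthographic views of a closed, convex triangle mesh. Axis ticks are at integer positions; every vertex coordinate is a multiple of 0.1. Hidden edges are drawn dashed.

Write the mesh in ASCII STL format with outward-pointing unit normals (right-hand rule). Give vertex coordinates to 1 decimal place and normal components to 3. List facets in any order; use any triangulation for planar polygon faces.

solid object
 facet normal -0.023 -0.773 -0.635
  outer loop
   vertex 1.9 0.4 4.7
   vertex 0.0 2.1 2.7
   vertex 3.2 3.4 1.0
  endloop
 endfacet
 facet normal 0.348 -0.784 -0.514
  outer loop
   vertex 1.9 0.4 4.7
   vertex 3.2 3.4 1.0
   vertex 4.9 1.6 4.9
  endloop
 endfacet
 facet normal -0.623 0.195 0.757
  outer loop
   vertex 1.9 0.4 4.7
   vertex 2.5 3.1 4.5
   vertex 0.0 2.1 2.7
  endloop
 endfacet
 facet normal -0.628 0.510 0.588
  outer loop
   vertex 1.1 3.8 2.4
   vertex 0.0 2.1 2.7
   vertex 2.5 3.1 4.5
  endloop
 endfacet
 facet normal -0.402 0.522 -0.752
  outer loop
   vertex 1.1 3.8 2.4
   vertex 3.0 4.4 1.8
   vertex 3.2 3.4 1.0
  endloop
 endfacet
 facet normal 0.921 0.030 -0.388
  outer loop
   vertex 4.7 3.9 4.6
   vertex 4.9 1.6 4.9
   vertex 3.2 3.4 1.0
  endloop
 endfacet
 facet normal 0.788 0.473 -0.394
  outer loop
   vertex 4.7 3.9 4.6
   vertex 3.2 3.4 1.0
   vertex 3.0 4.4 1.8
  endloop
 endfacet
 facet normal -0.204 0.935 0.291
  outer loop
   vertex 4.7 3.9 4.6
   vertex 3.0 4.4 1.8
   vertex 1.1 3.8 2.4
  endloop
 endfacet
 facet normal -0.318 0.815 0.484
  outer loop
   vertex 4.7 3.9 4.6
   vertex 1.1 3.8 2.4
   vertex 2.5 3.1 4.5
  endloop
 endfacet
 facet normal 0.018 -0.209 0.978
  outer loop
   vertex 3.0 1.9 5.0
   vertex 1.9 0.4 4.7
   vertex 4.9 1.6 4.9
  endloop
 endfacet
 facet normal -0.466 0.168 0.869
  outer loop
   vertex 3.0 1.9 5.0
   vertex 2.5 3.1 4.5
   vertex 1.9 0.4 4.7
  endloop
 endfacet
 facet normal 0.073 0.135 0.988
  outer loop
   vertex 3.0 1.9 5.0
   vertex 4.9 1.6 4.9
   vertex 4.7 3.9 4.6
  endloop
 endfacet
 facet normal -0.160 0.322 0.933
  outer loop
   vertex 3.0 1.9 5.0
   vertex 4.7 3.9 4.6
   vertex 2.5 3.1 4.5
  endloop
 endfacet
 facet normal -0.478 0.030 -0.878
  outer loop
   vertex 0.6 2.9 2.4
   vertex 3.2 3.4 1.0
   vertex 0.0 2.1 2.7
  endloop
 endfacet
 facet normal -0.796 0.442 -0.413
  outer loop
   vertex 0.6 2.9 2.4
   vertex 0.0 2.1 2.7
   vertex 1.1 3.8 2.4
  endloop
 endfacet
 facet normal -0.496 0.276 -0.823
  outer loop
   vertex 0.6 2.9 2.4
   vertex 1.1 3.8 2.4
   vertex 3.2 3.4 1.0
  endloop
 endfacet
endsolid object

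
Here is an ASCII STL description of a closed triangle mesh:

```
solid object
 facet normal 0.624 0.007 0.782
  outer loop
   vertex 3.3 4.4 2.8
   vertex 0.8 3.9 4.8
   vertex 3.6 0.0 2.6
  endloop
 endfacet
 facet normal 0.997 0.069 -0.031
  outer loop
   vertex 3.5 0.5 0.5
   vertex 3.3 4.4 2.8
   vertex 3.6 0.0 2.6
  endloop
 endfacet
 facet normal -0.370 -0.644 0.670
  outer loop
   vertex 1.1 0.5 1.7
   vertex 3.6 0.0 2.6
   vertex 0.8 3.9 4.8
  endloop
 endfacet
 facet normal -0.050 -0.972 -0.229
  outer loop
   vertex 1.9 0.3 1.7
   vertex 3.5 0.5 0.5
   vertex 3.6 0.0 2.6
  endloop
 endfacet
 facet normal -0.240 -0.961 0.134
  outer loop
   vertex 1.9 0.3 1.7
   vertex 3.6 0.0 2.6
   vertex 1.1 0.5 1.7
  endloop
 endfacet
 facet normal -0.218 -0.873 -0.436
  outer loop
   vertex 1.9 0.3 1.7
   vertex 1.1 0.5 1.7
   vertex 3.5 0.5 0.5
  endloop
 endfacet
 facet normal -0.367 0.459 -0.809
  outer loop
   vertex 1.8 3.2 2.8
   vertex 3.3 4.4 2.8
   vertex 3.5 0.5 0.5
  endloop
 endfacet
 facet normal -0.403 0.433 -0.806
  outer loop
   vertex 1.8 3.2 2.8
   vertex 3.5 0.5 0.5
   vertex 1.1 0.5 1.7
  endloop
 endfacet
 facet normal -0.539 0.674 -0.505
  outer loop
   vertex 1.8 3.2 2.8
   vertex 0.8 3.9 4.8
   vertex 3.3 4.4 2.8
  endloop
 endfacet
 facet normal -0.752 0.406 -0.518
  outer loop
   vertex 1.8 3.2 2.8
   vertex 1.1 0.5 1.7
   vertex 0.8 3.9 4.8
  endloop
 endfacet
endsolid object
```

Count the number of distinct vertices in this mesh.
7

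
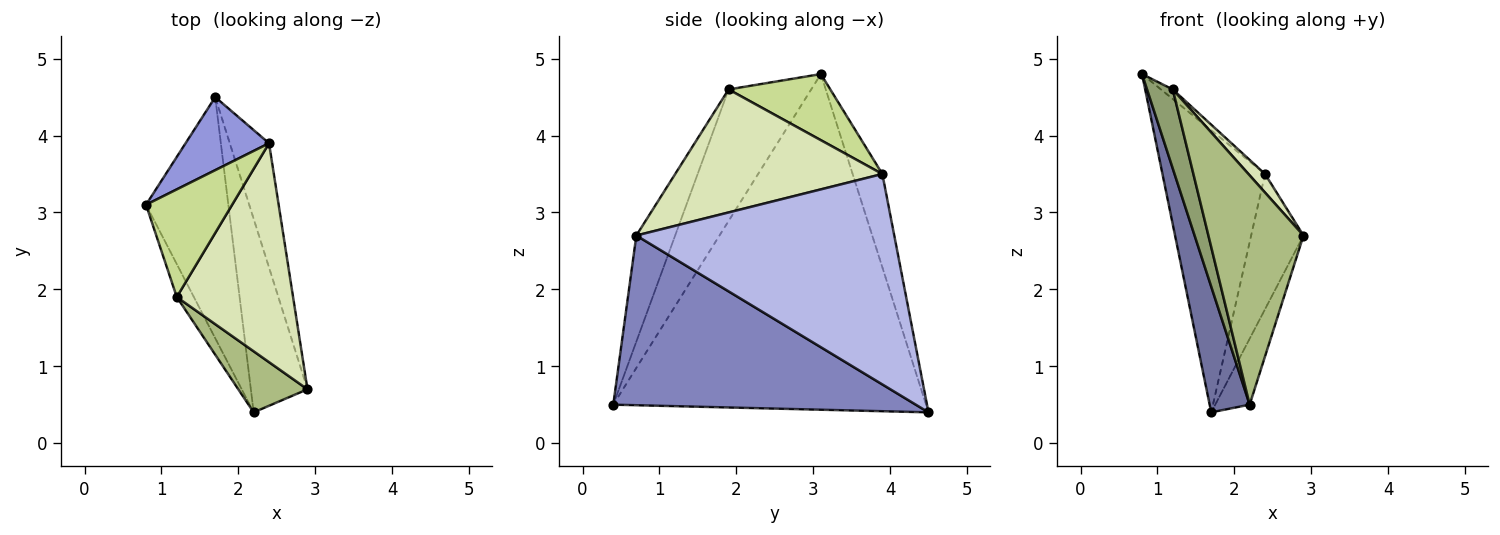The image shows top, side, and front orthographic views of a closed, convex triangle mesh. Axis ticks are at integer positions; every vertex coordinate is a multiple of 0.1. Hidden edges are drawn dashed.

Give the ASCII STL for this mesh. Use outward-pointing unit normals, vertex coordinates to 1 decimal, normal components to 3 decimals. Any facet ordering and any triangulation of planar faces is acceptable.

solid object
 facet normal -0.964 -0.123 -0.236
  outer loop
   vertex 2.2 0.4 0.5
   vertex 0.8 3.1 4.8
   vertex 1.7 4.5 0.4
  endloop
 endfacet
 facet normal 0.943 0.107 -0.315
  outer loop
   vertex 2.2 0.4 0.5
   vertex 1.7 4.5 0.4
   vertex 2.9 0.7 2.7
  endloop
 endfacet
 facet normal -0.270 0.932 0.241
  outer loop
   vertex 2.4 3.9 3.5
   vertex 1.7 4.5 0.4
   vertex 0.8 3.1 4.8
  endloop
 endfacet
 facet normal 0.964 0.196 -0.180
  outer loop
   vertex 2.4 3.9 3.5
   vertex 2.9 0.7 2.7
   vertex 1.7 4.5 0.4
  endloop
 endfacet
 facet normal -0.947 -0.295 -0.123
  outer loop
   vertex 1.2 1.9 4.6
   vertex 0.8 3.1 4.8
   vertex 2.2 0.4 0.5
  endloop
 endfacet
 facet normal -0.367 -0.899 0.239
  outer loop
   vertex 1.2 1.9 4.6
   vertex 2.2 0.4 0.5
   vertex 2.9 0.7 2.7
  endloop
 endfacet
 facet normal 0.608 0.071 0.791
  outer loop
   vertex 1.2 1.9 4.6
   vertex 2.4 3.9 3.5
   vertex 0.8 3.1 4.8
  endloop
 endfacet
 facet normal 0.725 -0.058 0.686
  outer loop
   vertex 1.2 1.9 4.6
   vertex 2.9 0.7 2.7
   vertex 2.4 3.9 3.5
  endloop
 endfacet
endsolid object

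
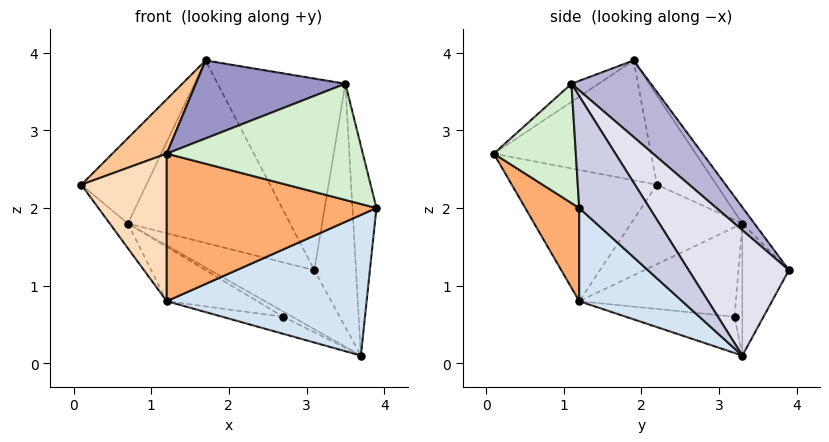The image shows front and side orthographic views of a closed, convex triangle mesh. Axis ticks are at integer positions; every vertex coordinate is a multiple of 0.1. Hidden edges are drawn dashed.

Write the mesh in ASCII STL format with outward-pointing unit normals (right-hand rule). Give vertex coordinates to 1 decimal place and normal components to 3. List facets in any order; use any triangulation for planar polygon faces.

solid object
 facet normal -0.759 0.124 -0.639
  outer loop
   vertex 0.7 3.3 1.8
   vertex 1.2 1.2 0.8
   vertex 0.1 2.2 2.3
  endloop
 endfacet
 facet normal -0.524 0.572 0.631
  outer loop
   vertex 0.7 3.3 1.8
   vertex 0.1 2.2 2.3
   vertex 1.7 1.9 3.9
  endloop
 endfacet
 facet normal -0.061 0.817 0.574
  outer loop
   vertex 0.7 3.3 1.8
   vertex 1.7 1.9 3.9
   vertex 3.1 3.9 1.2
  endloop
 endfacet
 facet normal 0.319 -0.619 -0.718
  outer loop
   vertex 3.7 3.3 0.1
   vertex 3.9 1.2 2.0
   vertex 1.2 1.2 0.8
  endloop
 endfacet
 facet normal -0.331 0.741 -0.585
  outer loop
   vertex 3.7 3.3 0.1
   vertex 0.7 3.3 1.8
   vertex 3.1 3.9 1.2
  endloop
 endfacet
 facet normal 0.217 -0.845 -0.489
  outer loop
   vertex 1.2 0.1 2.7
   vertex 1.2 1.2 0.8
   vertex 3.9 1.2 2.0
  endloop
 endfacet
 facet normal -0.708 -0.245 0.662
  outer loop
   vertex 1.2 0.1 2.7
   vertex 1.7 1.9 3.9
   vertex 0.1 2.2 2.3
  endloop
 endfacet
 facet normal -0.827 -0.487 -0.282
  outer loop
   vertex 1.2 0.1 2.7
   vertex 0.1 2.2 2.3
   vertex 1.2 1.2 0.8
  endloop
 endfacet
 facet normal -0.484 0.280 -0.829
  outer loop
   vertex 2.7 3.2 0.6
   vertex 1.2 1.2 0.8
   vertex 0.7 3.3 1.8
  endloop
 endfacet
 facet normal -0.453 0.254 -0.855
  outer loop
   vertex 2.7 3.2 0.6
   vertex 3.7 3.3 0.1
   vertex 1.2 1.2 0.8
  endloop
 endfacet
 facet normal -0.426 0.502 -0.753
  outer loop
   vertex 2.7 3.2 0.6
   vertex 0.7 3.3 1.8
   vertex 3.7 3.3 0.1
  endloop
 endfacet
 facet normal 0.386 -0.922 0.039
  outer loop
   vertex 3.5 1.1 3.6
   vertex 1.2 0.1 2.7
   vertex 3.9 1.2 2.0
  endloop
 endfacet
 facet normal -0.097 -0.533 0.840
  outer loop
   vertex 3.5 1.1 3.6
   vertex 1.7 1.9 3.9
   vertex 1.2 0.1 2.7
  endloop
 endfacet
 facet normal 0.392 0.630 0.670
  outer loop
   vertex 3.5 1.1 3.6
   vertex 3.1 3.9 1.2
   vertex 1.7 1.9 3.9
  endloop
 endfacet
 facet normal 0.917 0.312 0.249
  outer loop
   vertex 3.5 1.1 3.6
   vertex 3.9 1.2 2.0
   vertex 3.7 3.3 0.1
  endloop
 endfacet
 facet normal 0.886 0.368 0.282
  outer loop
   vertex 3.5 1.1 3.6
   vertex 3.7 3.3 0.1
   vertex 3.1 3.9 1.2
  endloop
 endfacet
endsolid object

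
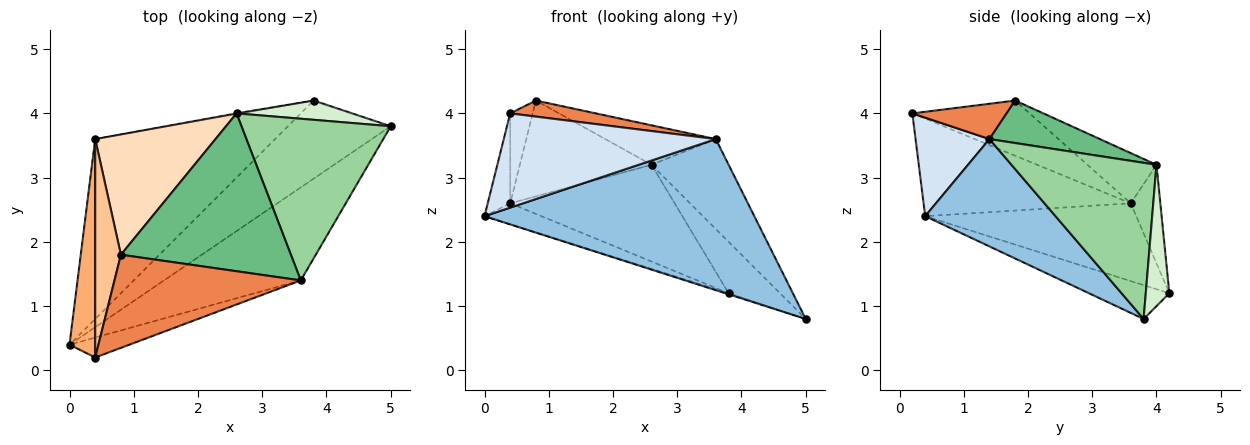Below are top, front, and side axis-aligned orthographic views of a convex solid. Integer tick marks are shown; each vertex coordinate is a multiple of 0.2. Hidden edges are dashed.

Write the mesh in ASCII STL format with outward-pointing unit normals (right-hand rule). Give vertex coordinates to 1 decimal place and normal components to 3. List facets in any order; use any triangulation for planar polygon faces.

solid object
 facet normal -0.312 0.012 -0.950
  outer loop
   vertex 3.8 4.2 1.2
   vertex 5.0 3.8 0.8
   vertex 0.0 0.4 2.4
  endloop
 endfacet
 facet normal 0.380 -0.788 -0.485
  outer loop
   vertex 3.6 1.4 3.6
   vertex 0.0 0.4 2.4
   vertex 5.0 3.8 0.8
  endloop
 endfacet
 facet normal -0.395 0.106 -0.913
  outer loop
   vertex 0.4 3.6 2.6
   vertex 3.8 4.2 1.2
   vertex 0.0 0.4 2.4
  endloop
 endfacet
 facet normal 0.323 -0.926 -0.196
  outer loop
   vertex 0.4 0.2 4.0
   vertex 0.0 0.4 2.4
   vertex 3.6 1.4 3.6
  endloop
 endfacet
 facet normal 0.184 -0.167 0.969
  outer loop
   vertex 0.4 0.2 4.0
   vertex 3.6 1.4 3.6
   vertex 0.8 1.8 4.2
  endloop
 endfacet
 facet normal -0.962 0.104 0.253
  outer loop
   vertex 0.4 0.2 4.0
   vertex 0.4 3.6 2.6
   vertex 0.0 0.4 2.4
  endloop
 endfacet
 facet normal -0.893 0.171 0.416
  outer loop
   vertex 0.4 0.2 4.0
   vertex 0.8 1.8 4.2
   vertex 0.4 3.6 2.6
  endloop
 endfacet
 facet normal -0.310 0.592 0.744
  outer loop
   vertex 2.6 4.0 3.2
   vertex 0.4 3.6 2.6
   vertex 0.8 1.8 4.2
  endloop
 endfacet
 facet normal 0.236 0.236 0.943
  outer loop
   vertex 2.6 4.0 3.2
   vertex 0.8 1.8 4.2
   vertex 3.6 1.4 3.6
  endloop
 endfacet
 facet normal 0.675 0.359 0.645
  outer loop
   vertex 2.6 4.0 3.2
   vertex 3.6 1.4 3.6
   vertex 5.0 3.8 0.8
  endloop
 endfacet
 facet normal -0.177 0.984 -0.008
  outer loop
   vertex 2.6 4.0 3.2
   vertex 3.8 4.2 1.2
   vertex 0.4 3.6 2.6
  endloop
 endfacet
 facet normal 0.394 0.860 0.323
  outer loop
   vertex 2.6 4.0 3.2
   vertex 5.0 3.8 0.8
   vertex 3.8 4.2 1.2
  endloop
 endfacet
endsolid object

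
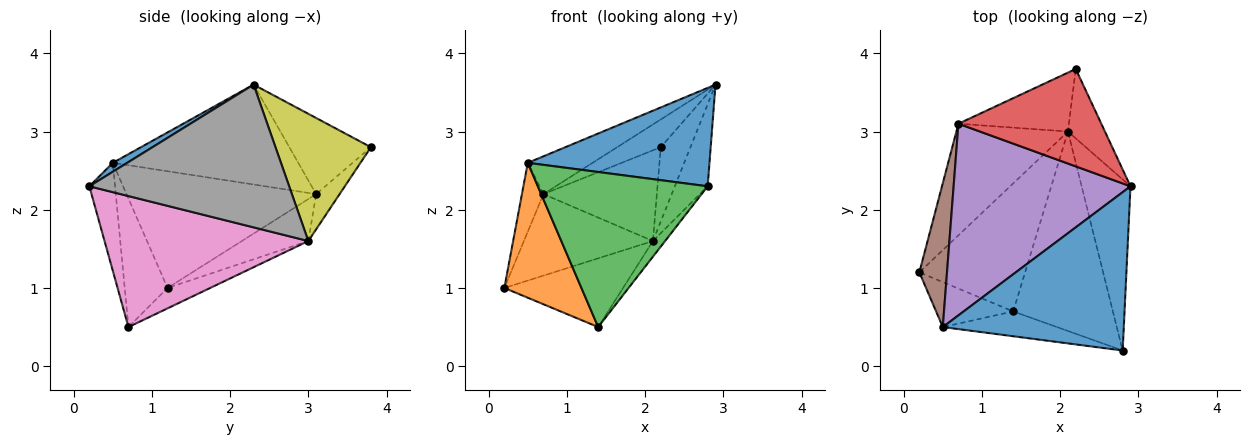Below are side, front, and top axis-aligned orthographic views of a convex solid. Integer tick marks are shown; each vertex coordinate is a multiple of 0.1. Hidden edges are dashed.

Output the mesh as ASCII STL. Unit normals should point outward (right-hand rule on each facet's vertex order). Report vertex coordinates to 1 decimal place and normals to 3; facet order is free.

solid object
 facet normal 0.042 -0.527 0.849
  outer loop
   vertex 0.5 0.5 2.6
   vertex 2.8 0.2 2.3
   vertex 2.9 2.3 3.6
  endloop
 endfacet
 facet normal -0.466 -0.839 -0.280
  outer loop
   vertex 1.4 0.7 0.5
   vertex 0.5 0.5 2.6
   vertex 0.2 1.2 1.0
  endloop
 endfacet
 facet normal -0.148 -0.977 -0.156
  outer loop
   vertex 1.4 0.7 0.5
   vertex 2.8 0.2 2.3
   vertex 0.5 0.5 2.6
  endloop
 endfacet
 facet normal -0.456 0.244 0.856
  outer loop
   vertex 0.7 3.1 2.2
   vertex 2.9 2.3 3.6
   vertex 2.2 3.8 2.8
  endloop
 endfacet
 facet normal -0.485 0.169 0.858
  outer loop
   vertex 0.7 3.1 2.2
   vertex 0.5 0.5 2.6
   vertex 2.9 2.3 3.6
  endloop
 endfacet
 facet normal -0.967 0.110 0.229
  outer loop
   vertex 0.7 3.1 2.2
   vertex 0.2 1.2 1.0
   vertex 0.5 0.5 2.6
  endloop
 endfacet
 facet normal 0.795 0.047 -0.605
  outer loop
   vertex 2.1 3.0 1.6
   vertex 2.8 0.2 2.3
   vertex 1.4 0.7 0.5
  endloop
 endfacet
 facet normal 0.935 0.154 -0.320
  outer loop
   vertex 2.1 3.0 1.6
   vertex 2.9 2.3 3.6
   vertex 2.8 0.2 2.3
  endloop
 endfacet
 facet normal 0.920 0.287 -0.268
  outer loop
   vertex 2.1 3.0 1.6
   vertex 2.2 3.8 2.8
   vertex 2.9 2.3 3.6
  endloop
 endfacet
 facet normal -0.171 0.826 -0.537
  outer loop
   vertex 2.1 3.0 1.6
   vertex 0.7 3.1 2.2
   vertex 2.2 3.8 2.8
  endloop
 endfacet
 facet normal -0.168 0.466 -0.869
  outer loop
   vertex 2.1 3.0 1.6
   vertex 1.4 0.7 0.5
   vertex 0.2 1.2 1.0
  endloop
 endfacet
 facet normal -0.291 0.564 -0.773
  outer loop
   vertex 2.1 3.0 1.6
   vertex 0.2 1.2 1.0
   vertex 0.7 3.1 2.2
  endloop
 endfacet
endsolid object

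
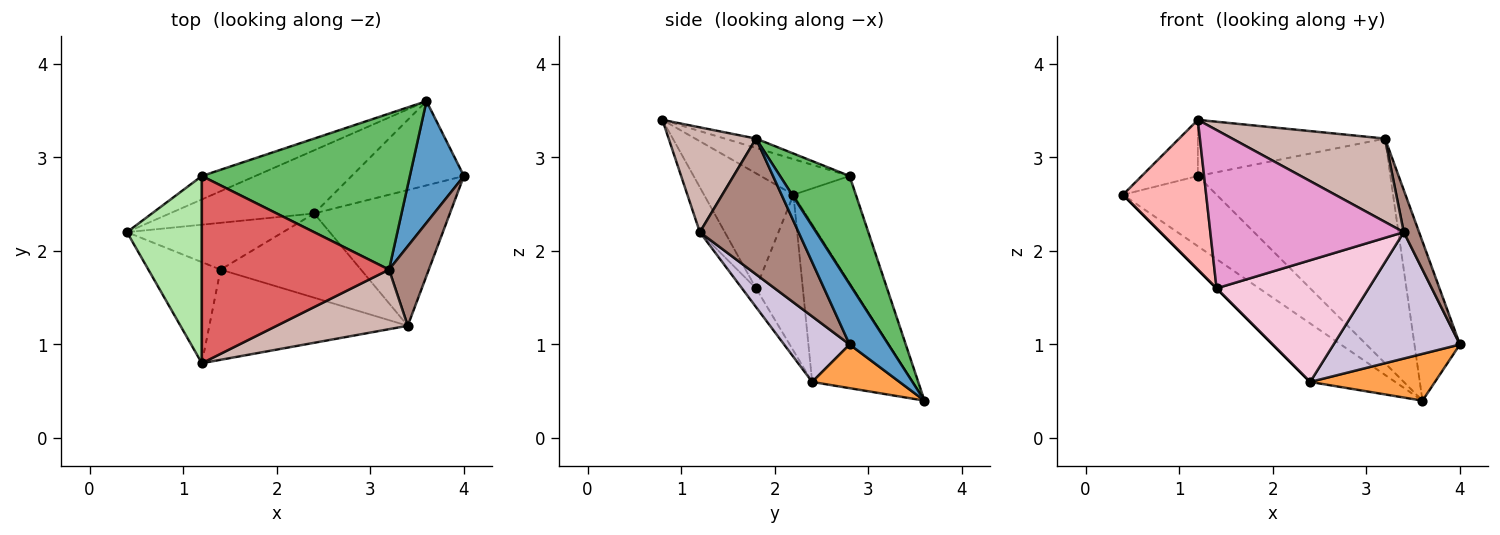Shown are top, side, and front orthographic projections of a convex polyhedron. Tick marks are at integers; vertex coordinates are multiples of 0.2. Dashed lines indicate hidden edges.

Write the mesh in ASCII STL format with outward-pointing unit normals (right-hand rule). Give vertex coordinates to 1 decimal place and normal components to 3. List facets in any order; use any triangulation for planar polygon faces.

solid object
 facet normal 0.561 0.658 0.503
  outer loop
   vertex 3.2 1.8 3.2
   vertex 4.0 2.8 1.0
   vertex 3.6 3.6 0.4
  endloop
 endfacet
 facet normal -0.626 0.530 -0.572
  outer loop
   vertex 2.4 2.4 0.6
   vertex 0.4 2.2 2.6
   vertex 3.6 3.6 0.4
  endloop
 endfacet
 facet normal 0.322 -0.460 -0.828
  outer loop
   vertex 2.4 2.4 0.6
   vertex 3.6 3.6 0.4
   vertex 4.0 2.8 1.0
  endloop
 endfacet
 facet normal -0.535 0.802 -0.267
  outer loop
   vertex 1.2 2.8 2.8
   vertex 3.6 3.6 0.4
   vertex 0.4 2.2 2.6
  endloop
 endfacet
 facet normal 0.284 0.787 0.547
  outer loop
   vertex 1.2 2.8 2.8
   vertex 3.2 1.8 3.2
   vertex 3.6 3.6 0.4
  endloop
 endfacet
 facet normal -0.414 0.262 0.872
  outer loop
   vertex 1.2 2.8 2.8
   vertex 0.4 2.2 2.6
   vertex 1.2 0.8 3.4
  endloop
 endfacet
 facet normal -0.048 0.287 0.957
  outer loop
   vertex 1.2 2.8 2.8
   vertex 1.2 0.8 3.4
   vertex 3.2 1.8 3.2
  endloop
 endfacet
 facet normal -0.665 -0.619 -0.418
  outer loop
   vertex 1.4 1.8 1.6
   vertex 1.2 0.8 3.4
   vertex 0.4 2.2 2.6
  endloop
 endfacet
 facet normal -0.707 0.000 -0.707
  outer loop
   vertex 1.4 1.8 1.6
   vertex 0.4 2.2 2.6
   vertex 2.4 2.4 0.6
  endloop
 endfacet
 facet normal 0.333 -0.642 -0.690
  outer loop
   vertex 3.4 1.2 2.2
   vertex 2.4 2.4 0.6
   vertex 4.0 2.8 1.0
  endloop
 endfacet
 facet normal 0.949 -0.147 0.278
  outer loop
   vertex 3.4 1.2 2.2
   vertex 4.0 2.8 1.0
   vertex 3.2 1.8 3.2
  endloop
 endfacet
 facet normal 0.422 -0.738 0.527
  outer loop
   vertex 3.4 1.2 2.2
   vertex 3.2 1.8 3.2
   vertex 1.2 0.8 3.4
  endloop
 endfacet
 facet normal -0.111 -0.863 -0.492
  outer loop
   vertex 3.4 1.2 2.2
   vertex 1.2 0.8 3.4
   vertex 1.4 1.8 1.6
  endloop
 endfacet
 facet normal -0.076 -0.820 -0.568
  outer loop
   vertex 3.4 1.2 2.2
   vertex 1.4 1.8 1.6
   vertex 2.4 2.4 0.6
  endloop
 endfacet
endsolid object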